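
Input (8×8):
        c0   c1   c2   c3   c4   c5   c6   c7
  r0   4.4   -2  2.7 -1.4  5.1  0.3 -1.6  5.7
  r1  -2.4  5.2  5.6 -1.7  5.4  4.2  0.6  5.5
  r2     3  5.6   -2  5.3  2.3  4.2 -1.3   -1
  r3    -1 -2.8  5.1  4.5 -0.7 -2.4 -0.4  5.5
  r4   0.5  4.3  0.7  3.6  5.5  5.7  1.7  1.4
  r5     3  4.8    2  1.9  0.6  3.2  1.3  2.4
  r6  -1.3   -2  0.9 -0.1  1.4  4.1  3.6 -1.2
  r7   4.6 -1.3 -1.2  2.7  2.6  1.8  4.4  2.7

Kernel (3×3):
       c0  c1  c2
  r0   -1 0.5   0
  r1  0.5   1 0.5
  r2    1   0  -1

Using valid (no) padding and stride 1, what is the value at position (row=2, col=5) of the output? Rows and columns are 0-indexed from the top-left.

The receptive field on the input at this output position is [4.2 -1.3 -1 / -2.4 -0.4 5.5 / 5.7 1.7 1.4]. Elementwise product with the kernel and sum: 4.2·-1 + -1.3·0.5 + -2.4·0.5 + -0.4·1 + 5.5·0.5 + 5.7·1 + 1.4·-1.

0.6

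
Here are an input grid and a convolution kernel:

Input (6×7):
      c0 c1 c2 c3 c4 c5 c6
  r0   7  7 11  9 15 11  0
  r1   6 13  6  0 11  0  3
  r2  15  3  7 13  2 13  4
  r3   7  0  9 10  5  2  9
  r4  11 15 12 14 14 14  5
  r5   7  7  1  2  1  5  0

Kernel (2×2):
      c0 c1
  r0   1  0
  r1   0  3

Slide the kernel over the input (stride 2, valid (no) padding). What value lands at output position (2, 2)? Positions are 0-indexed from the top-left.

The receptive field on the input at this output position is [14 14 / 1 5]. Elementwise product with the kernel and sum: 14·1 + 5·3.

29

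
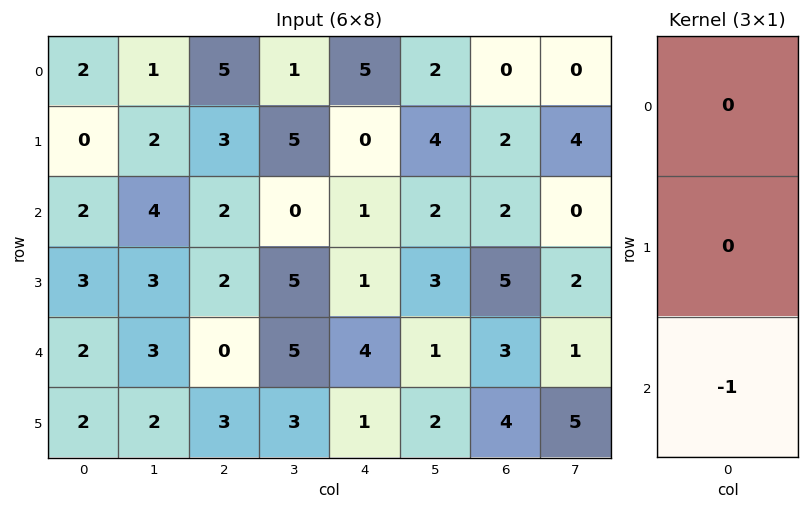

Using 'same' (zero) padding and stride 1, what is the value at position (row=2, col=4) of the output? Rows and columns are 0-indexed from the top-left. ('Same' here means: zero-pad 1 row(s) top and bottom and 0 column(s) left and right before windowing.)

The receptive field on the zero-padded input at this output position is [0 / 1 / 1]. Elementwise product with the kernel and sum: 1·-1.

-1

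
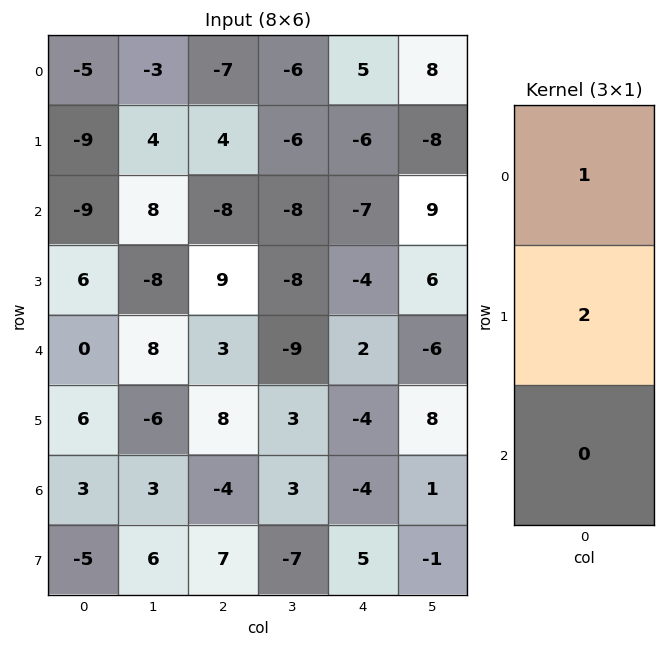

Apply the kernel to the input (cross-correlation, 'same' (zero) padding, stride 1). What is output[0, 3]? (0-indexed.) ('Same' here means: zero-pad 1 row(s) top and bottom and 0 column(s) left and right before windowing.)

-12

The receptive field on the zero-padded input at this output position is [0 / -6 / -6]. Elementwise product with the kernel and sum: 0·1 + -6·2.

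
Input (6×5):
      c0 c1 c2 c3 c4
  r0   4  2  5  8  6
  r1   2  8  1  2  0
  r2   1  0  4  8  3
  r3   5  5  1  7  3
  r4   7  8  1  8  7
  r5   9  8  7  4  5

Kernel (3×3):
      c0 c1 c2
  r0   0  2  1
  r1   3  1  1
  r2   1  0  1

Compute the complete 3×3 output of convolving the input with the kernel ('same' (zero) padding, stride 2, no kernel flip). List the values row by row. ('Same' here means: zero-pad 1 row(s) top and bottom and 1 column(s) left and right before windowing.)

Output[0,0]: The receptive field on the zero-padded input at this output position is [0 0 0 / 0 4 2 / 0 2 8]. Elementwise product with the kernel and sum: 0·2 + 0·1 + 0·3 + 4·1 + 2·1 + 0·1 + 8·1.

14 29 32
18 28 34
38 54 41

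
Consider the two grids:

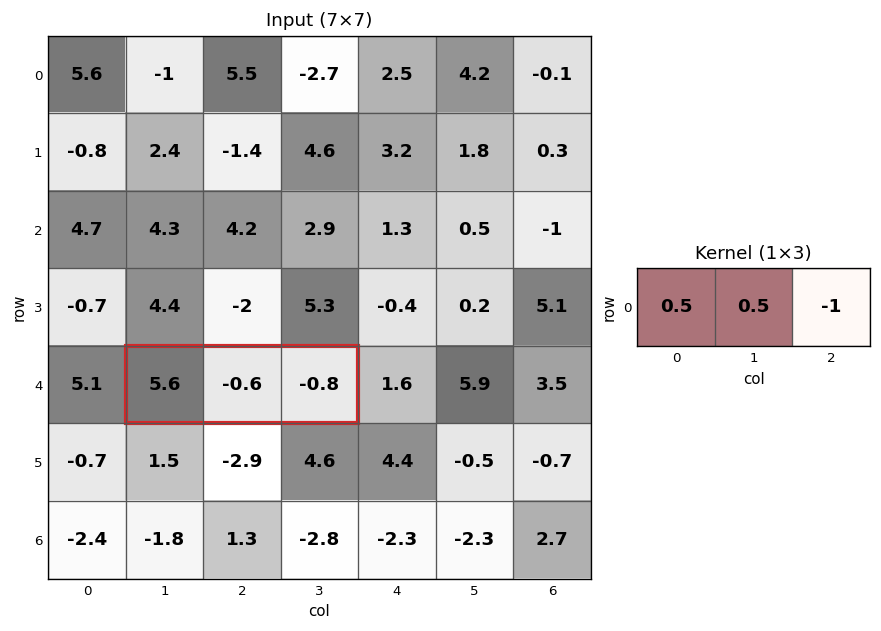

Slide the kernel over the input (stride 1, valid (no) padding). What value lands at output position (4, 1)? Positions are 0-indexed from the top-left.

The receptive field on the input at this output position is [5.6 -0.6 -0.8]. Elementwise product with the kernel and sum: 5.6·0.5 + -0.6·0.5 + -0.8·-1.

3.3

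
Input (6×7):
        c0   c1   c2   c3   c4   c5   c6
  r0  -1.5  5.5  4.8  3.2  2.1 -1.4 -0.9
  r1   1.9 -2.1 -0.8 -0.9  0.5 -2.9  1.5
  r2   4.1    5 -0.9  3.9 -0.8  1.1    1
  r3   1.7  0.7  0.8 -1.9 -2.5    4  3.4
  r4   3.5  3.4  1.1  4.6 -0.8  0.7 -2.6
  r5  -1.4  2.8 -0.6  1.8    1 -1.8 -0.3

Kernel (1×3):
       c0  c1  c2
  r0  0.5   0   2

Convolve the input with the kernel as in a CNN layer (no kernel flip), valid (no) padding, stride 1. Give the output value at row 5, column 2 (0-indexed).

The receptive field on the input at this output position is [-0.6 1.8 1]. Elementwise product with the kernel and sum: -0.6·0.5 + 1·2.

1.7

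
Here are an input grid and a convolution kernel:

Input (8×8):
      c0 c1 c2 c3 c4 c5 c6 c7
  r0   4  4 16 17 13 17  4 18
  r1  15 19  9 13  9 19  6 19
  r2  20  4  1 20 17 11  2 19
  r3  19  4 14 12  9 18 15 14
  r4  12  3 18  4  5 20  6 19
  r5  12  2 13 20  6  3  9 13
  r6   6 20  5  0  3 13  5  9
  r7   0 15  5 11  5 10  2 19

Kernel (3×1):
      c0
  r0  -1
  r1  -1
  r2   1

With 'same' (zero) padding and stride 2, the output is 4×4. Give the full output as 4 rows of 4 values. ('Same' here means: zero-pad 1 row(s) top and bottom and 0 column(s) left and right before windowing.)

11 -7 -4 2
-16 4 -17 7
-19 -19 -8 -12
-18 -13 -4 -12

Output[0,0]: The receptive field on the zero-padded input at this output position is [0 / 4 / 15]. Elementwise product with the kernel and sum: 0·-1 + 4·-1 + 15·1.
Output[0,1]: The receptive field on the zero-padded input at this output position is [0 / 16 / 9]. Elementwise product with the kernel and sum: 0·-1 + 16·-1 + 9·1.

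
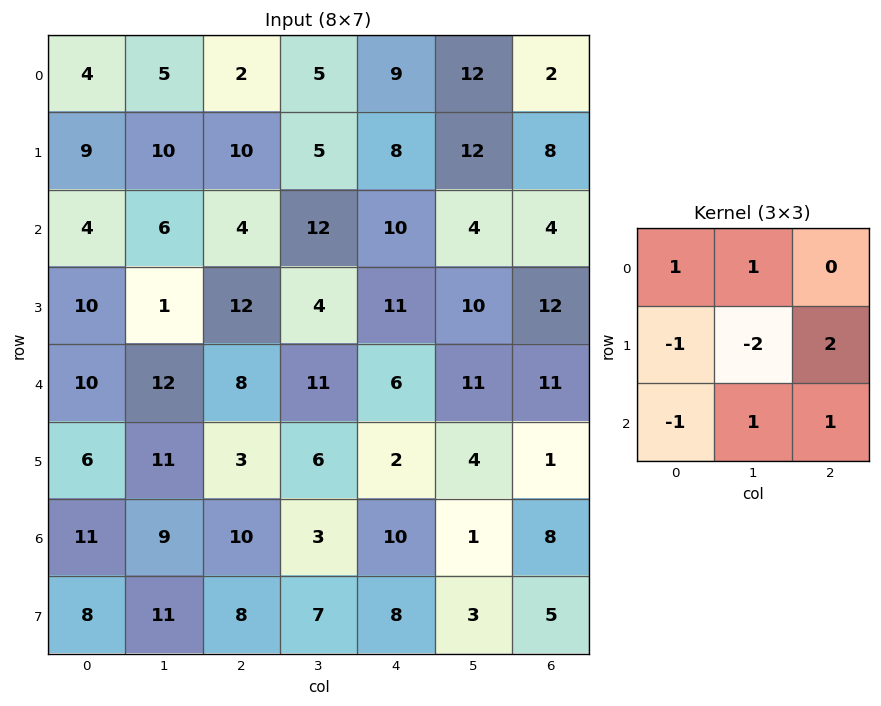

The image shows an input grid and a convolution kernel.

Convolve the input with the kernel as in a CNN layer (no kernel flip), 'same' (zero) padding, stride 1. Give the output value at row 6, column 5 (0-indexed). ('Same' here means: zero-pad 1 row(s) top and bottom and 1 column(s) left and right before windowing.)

The receptive field on the zero-padded input at this output position is [2 4 1 / 10 1 8 / 8 3 5]. Elementwise product with the kernel and sum: 2·1 + 4·1 + 10·-1 + 1·-2 + 8·2 + 8·-1 + 3·1 + 5·1.

10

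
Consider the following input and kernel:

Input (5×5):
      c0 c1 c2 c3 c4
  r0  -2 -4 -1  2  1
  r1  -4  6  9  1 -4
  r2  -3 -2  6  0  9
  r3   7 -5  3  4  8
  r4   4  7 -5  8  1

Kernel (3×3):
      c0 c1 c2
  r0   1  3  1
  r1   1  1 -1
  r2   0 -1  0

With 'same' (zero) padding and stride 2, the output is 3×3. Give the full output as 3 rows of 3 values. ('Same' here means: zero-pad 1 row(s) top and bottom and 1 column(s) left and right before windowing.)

6 -16 7
-14 35 -10
13 2 37

Output[0,0]: The receptive field on the zero-padded input at this output position is [0 0 0 / 0 -2 -4 / 0 -4 6]. Elementwise product with the kernel and sum: 0·1 + 0·3 + 0·1 + 0·1 + -2·1 + -4·-1 + -4·-1.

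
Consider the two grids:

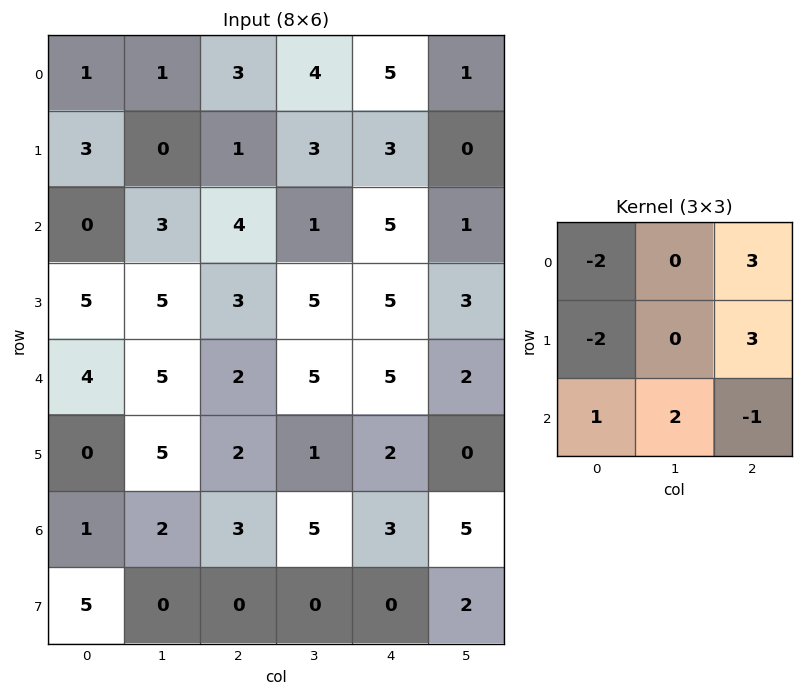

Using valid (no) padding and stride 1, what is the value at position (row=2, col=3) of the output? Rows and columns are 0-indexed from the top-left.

13

The receptive field on the input at this output position is [1 5 1 / 5 5 3 / 5 5 2]. Elementwise product with the kernel and sum: 1·-2 + 1·3 + 5·-2 + 3·3 + 5·1 + 5·2 + 2·-1.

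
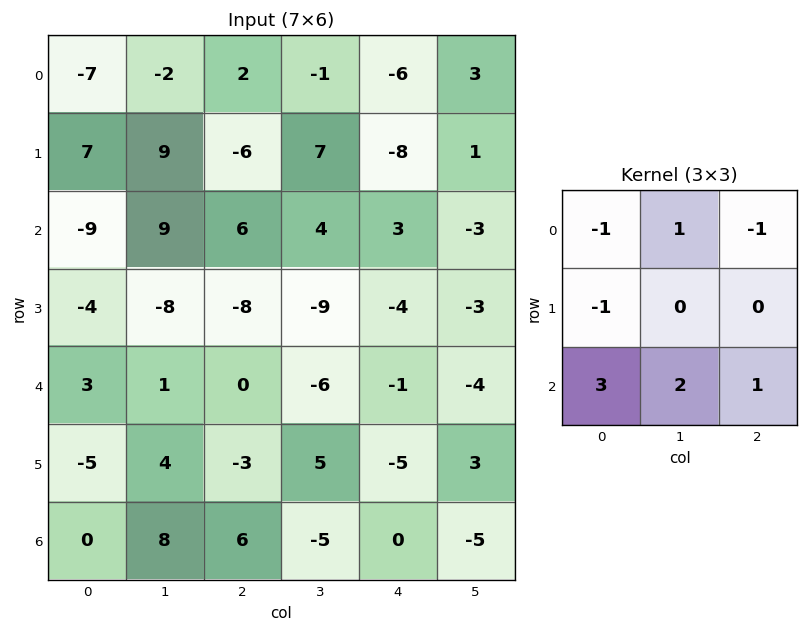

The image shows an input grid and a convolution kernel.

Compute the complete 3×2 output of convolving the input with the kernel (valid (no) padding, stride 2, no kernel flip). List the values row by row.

-7 38
27 -10
25 6

Output[0,0]: The receptive field on the input at this output position is [-7 -2 2 / 7 9 -6 / -9 9 6]. Elementwise product with the kernel and sum: -7·-1 + -2·1 + 2·-1 + 7·-1 + -9·3 + 9·2 + 6·1.
Output[0,1]: The receptive field on the input at this output position is [2 -1 -6 / -6 7 -8 / 6 4 3]. Elementwise product with the kernel and sum: 2·-1 + -1·1 + -6·-1 + -6·-1 + 6·3 + 4·2 + 3·1.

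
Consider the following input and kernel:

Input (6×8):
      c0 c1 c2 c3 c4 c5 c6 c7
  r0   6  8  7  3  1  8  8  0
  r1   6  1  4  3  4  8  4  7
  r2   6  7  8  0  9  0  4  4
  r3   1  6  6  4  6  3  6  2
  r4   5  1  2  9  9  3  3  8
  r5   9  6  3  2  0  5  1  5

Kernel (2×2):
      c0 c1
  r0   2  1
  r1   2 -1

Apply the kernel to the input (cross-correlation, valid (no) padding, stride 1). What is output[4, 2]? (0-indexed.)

The receptive field on the input at this output position is [2 9 / 3 2]. Elementwise product with the kernel and sum: 2·2 + 9·1 + 3·2 + 2·-1.

17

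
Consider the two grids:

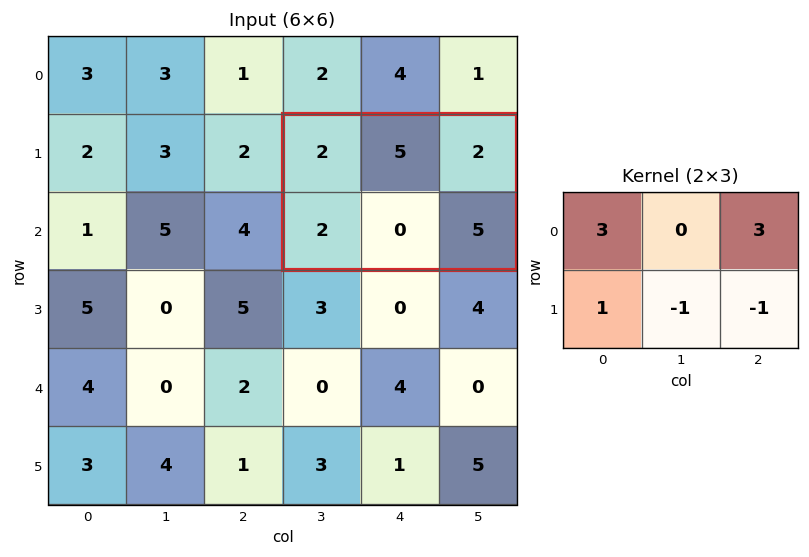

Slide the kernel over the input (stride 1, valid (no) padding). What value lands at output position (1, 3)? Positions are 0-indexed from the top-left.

9

The receptive field on the input at this output position is [2 5 2 / 2 0 5]. Elementwise product with the kernel and sum: 2·3 + 2·3 + 2·1 + 0·-1 + 5·-1.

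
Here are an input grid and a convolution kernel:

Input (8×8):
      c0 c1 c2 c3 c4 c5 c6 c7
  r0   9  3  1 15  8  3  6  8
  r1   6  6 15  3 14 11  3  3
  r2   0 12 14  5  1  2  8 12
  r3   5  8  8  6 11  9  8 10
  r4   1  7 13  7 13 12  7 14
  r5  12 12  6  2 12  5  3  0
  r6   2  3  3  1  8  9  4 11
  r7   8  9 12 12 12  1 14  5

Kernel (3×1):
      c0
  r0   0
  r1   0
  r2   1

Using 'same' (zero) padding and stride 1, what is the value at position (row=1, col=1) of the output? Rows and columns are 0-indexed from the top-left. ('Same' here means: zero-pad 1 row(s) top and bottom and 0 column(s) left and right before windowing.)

12

The receptive field on the zero-padded input at this output position is [3 / 6 / 12]. Elementwise product with the kernel and sum: 12·1.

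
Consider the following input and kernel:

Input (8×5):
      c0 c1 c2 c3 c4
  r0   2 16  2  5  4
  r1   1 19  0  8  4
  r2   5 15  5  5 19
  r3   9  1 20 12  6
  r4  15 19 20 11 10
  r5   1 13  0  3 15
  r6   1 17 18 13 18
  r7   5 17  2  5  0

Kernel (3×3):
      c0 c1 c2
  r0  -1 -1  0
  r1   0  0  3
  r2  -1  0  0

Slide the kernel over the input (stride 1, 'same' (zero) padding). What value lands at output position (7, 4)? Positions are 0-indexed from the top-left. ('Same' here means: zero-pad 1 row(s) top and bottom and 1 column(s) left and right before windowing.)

The receptive field on the zero-padded input at this output position is [13 18 0 / 5 0 0 / 0 0 0]. Elementwise product with the kernel and sum: 13·-1 + 18·-1 + 0·3 + 0·-1.

-31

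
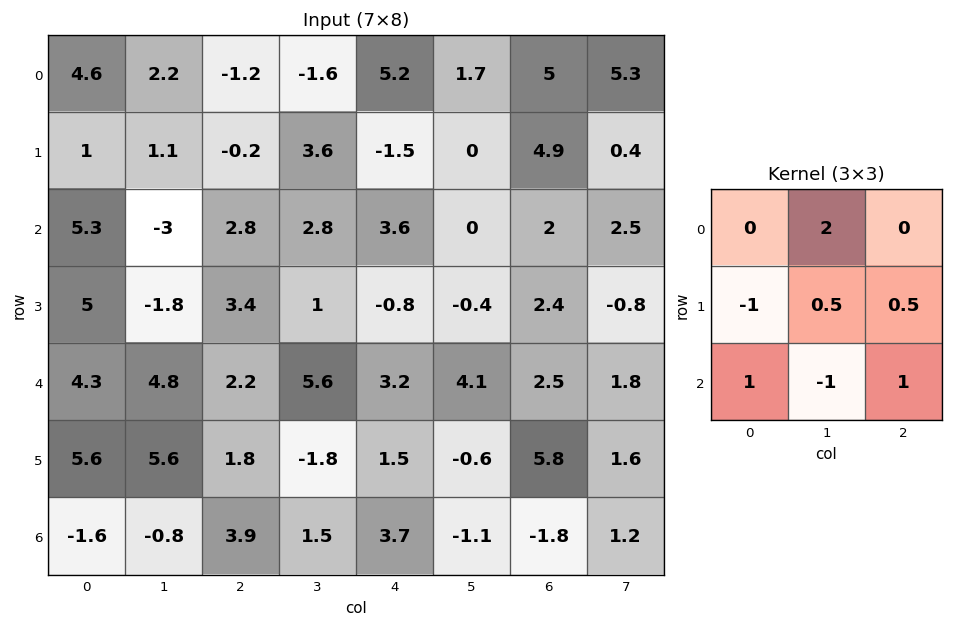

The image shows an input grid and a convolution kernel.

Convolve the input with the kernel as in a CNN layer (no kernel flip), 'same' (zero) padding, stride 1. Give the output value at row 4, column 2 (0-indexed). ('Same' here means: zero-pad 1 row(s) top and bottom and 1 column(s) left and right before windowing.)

The receptive field on the zero-padded input at this output position is [-1.8 3.4 1 / 4.8 2.2 5.6 / 5.6 1.8 -1.8]. Elementwise product with the kernel and sum: 3.4·2 + 4.8·-1 + 2.2·0.5 + 5.6·0.5 + 5.6·1 + 1.8·-1 + -1.8·1.

7.9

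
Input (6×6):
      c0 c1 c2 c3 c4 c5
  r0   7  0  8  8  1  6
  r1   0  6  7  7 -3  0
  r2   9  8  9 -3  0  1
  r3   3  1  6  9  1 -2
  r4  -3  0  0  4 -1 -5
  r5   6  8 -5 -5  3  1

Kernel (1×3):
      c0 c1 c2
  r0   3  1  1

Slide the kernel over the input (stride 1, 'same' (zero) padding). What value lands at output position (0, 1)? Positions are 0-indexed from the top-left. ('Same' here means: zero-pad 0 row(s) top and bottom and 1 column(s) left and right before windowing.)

The receptive field on the zero-padded input at this output position is [7 0 8]. Elementwise product with the kernel and sum: 7·3 + 0·1 + 8·1.

29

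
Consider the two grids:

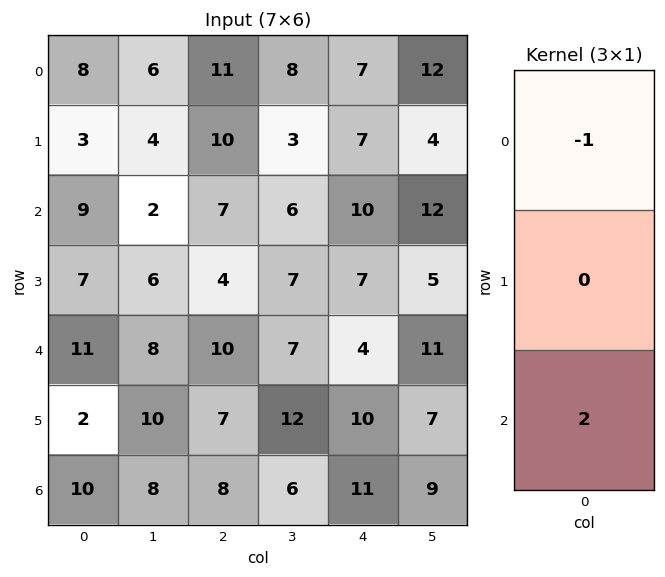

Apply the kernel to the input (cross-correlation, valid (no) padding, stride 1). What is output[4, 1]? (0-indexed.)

The receptive field on the input at this output position is [8 / 10 / 8]. Elementwise product with the kernel and sum: 8·-1 + 8·2.

8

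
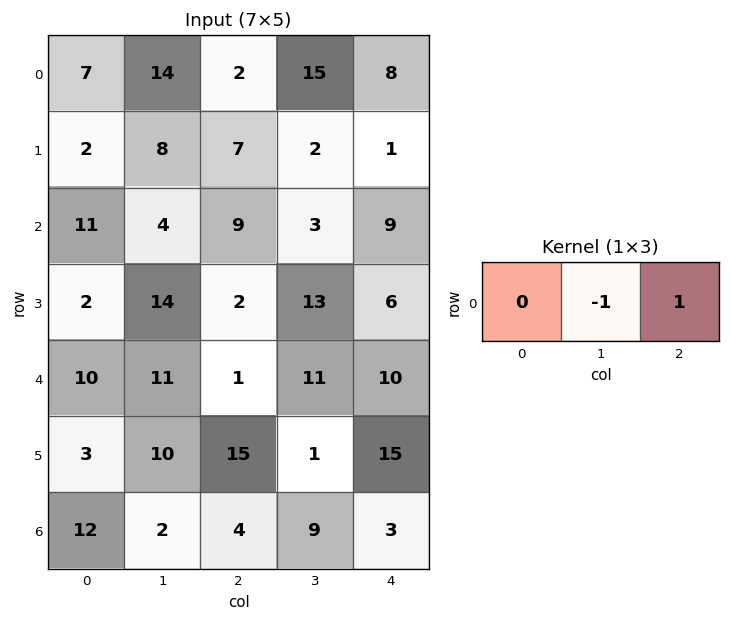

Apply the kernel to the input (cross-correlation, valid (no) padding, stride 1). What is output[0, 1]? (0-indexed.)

13

The receptive field on the input at this output position is [14 2 15]. Elementwise product with the kernel and sum: 2·-1 + 15·1.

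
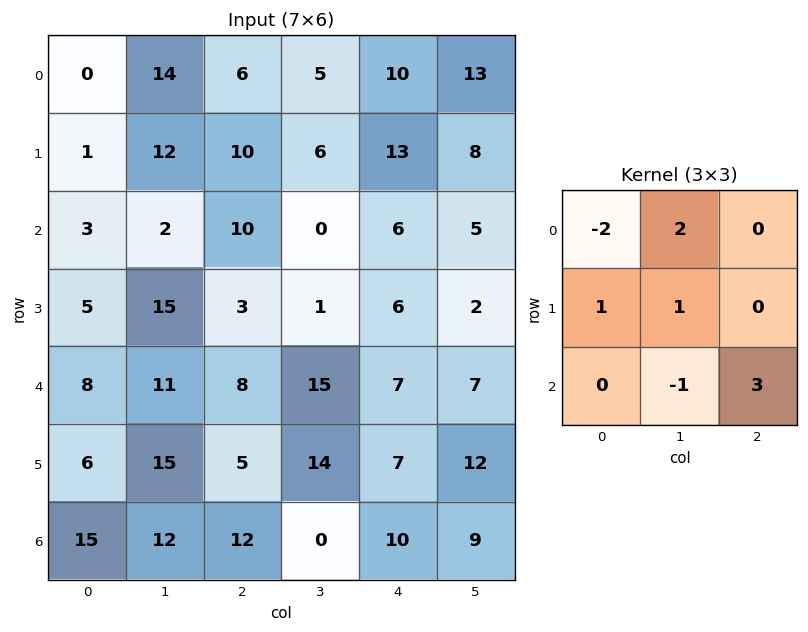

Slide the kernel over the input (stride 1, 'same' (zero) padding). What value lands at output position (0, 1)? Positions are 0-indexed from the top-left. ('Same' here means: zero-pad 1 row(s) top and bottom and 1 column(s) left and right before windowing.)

The receptive field on the zero-padded input at this output position is [0 0 0 / 0 14 6 / 1 12 10]. Elementwise product with the kernel and sum: 0·-2 + 0·2 + 0·1 + 14·1 + 12·-1 + 10·3.

32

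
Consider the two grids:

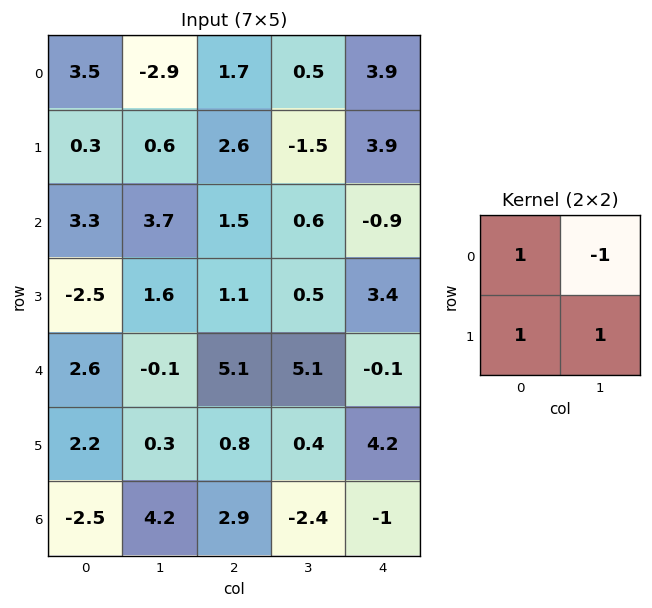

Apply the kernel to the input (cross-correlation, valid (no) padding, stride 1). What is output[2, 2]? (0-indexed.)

2.5

The receptive field on the input at this output position is [1.5 0.6 / 1.1 0.5]. Elementwise product with the kernel and sum: 1.5·1 + 0.6·-1 + 1.1·1 + 0.5·1.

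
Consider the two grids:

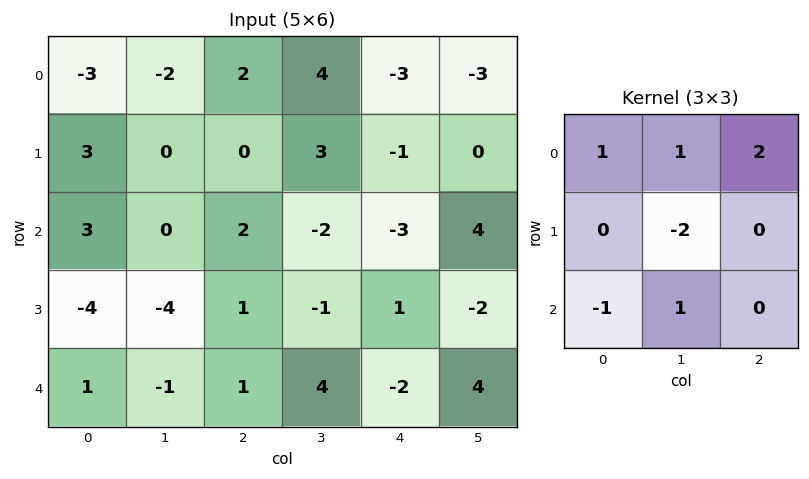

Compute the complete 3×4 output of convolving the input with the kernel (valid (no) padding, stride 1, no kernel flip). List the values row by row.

-4 10 -10 -4
3 7 3 10
13 -2 -1 -5

Output[0,0]: The receptive field on the input at this output position is [-3 -2 2 / 3 0 0 / 3 0 2]. Elementwise product with the kernel and sum: -3·1 + -2·1 + 2·2 + 0·-2 + 3·-1 + 0·1.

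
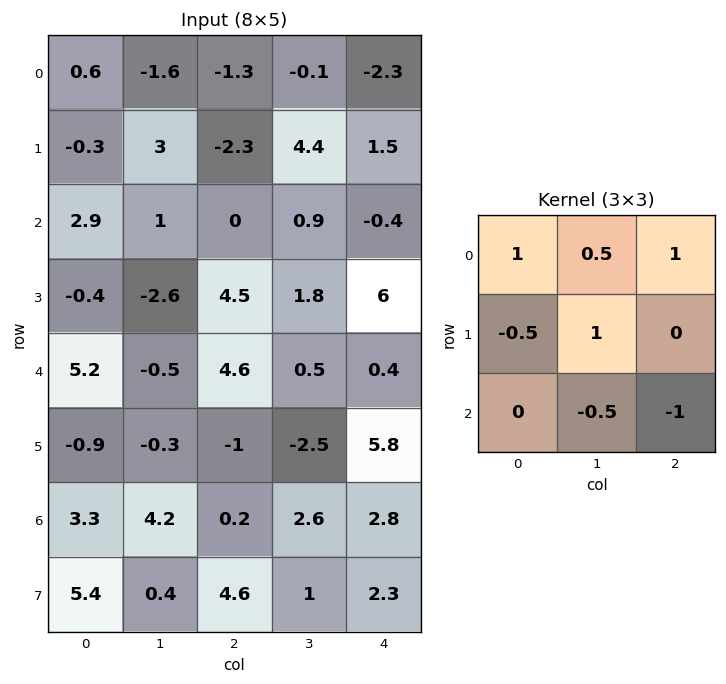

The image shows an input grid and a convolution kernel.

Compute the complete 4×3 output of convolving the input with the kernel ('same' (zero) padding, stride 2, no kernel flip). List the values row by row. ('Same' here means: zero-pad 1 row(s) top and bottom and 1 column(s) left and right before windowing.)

-2.25 -3.75 -3
8.55 1.7 1.3
3.15 9.3 2.05
-0.55 -8.5 0.75

Output[0,0]: The receptive field on the zero-padded input at this output position is [0 0 0 / 0 0.6 -1.6 / 0 -0.3 3]. Elementwise product with the kernel and sum: 0·1 + 0·0.5 + 0·1 + 0·-0.5 + 0.6·1 + -0.3·-0.5 + 3·-1.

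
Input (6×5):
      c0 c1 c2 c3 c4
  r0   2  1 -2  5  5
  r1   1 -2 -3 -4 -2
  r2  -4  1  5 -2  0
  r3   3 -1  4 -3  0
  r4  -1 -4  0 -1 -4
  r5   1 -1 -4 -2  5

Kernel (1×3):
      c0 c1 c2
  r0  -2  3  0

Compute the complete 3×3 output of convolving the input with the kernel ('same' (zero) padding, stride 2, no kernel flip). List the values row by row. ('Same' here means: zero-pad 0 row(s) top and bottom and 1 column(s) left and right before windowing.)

Output[0,0]: The receptive field on the zero-padded input at this output position is [0 2 1]. Elementwise product with the kernel and sum: 0·-2 + 2·3.
Output[0,1]: The receptive field on the zero-padded input at this output position is [1 -2 5]. Elementwise product with the kernel and sum: 1·-2 + -2·3.

6 -8 5
-12 13 4
-3 8 -10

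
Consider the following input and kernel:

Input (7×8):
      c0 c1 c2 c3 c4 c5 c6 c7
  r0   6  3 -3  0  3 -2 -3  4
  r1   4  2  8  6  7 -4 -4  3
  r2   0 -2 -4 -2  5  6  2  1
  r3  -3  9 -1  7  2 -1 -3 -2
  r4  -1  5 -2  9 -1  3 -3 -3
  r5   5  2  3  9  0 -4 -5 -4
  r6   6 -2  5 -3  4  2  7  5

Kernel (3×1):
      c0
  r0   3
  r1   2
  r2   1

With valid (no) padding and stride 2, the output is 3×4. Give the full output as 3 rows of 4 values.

Output[0,0]: The receptive field on the input at this output position is [6 / 4 / 0]. Elementwise product with the kernel and sum: 6·3 + 4·2 + 0·1.

26 3 28 -15
-7 -16 18 -3
13 5 1 -12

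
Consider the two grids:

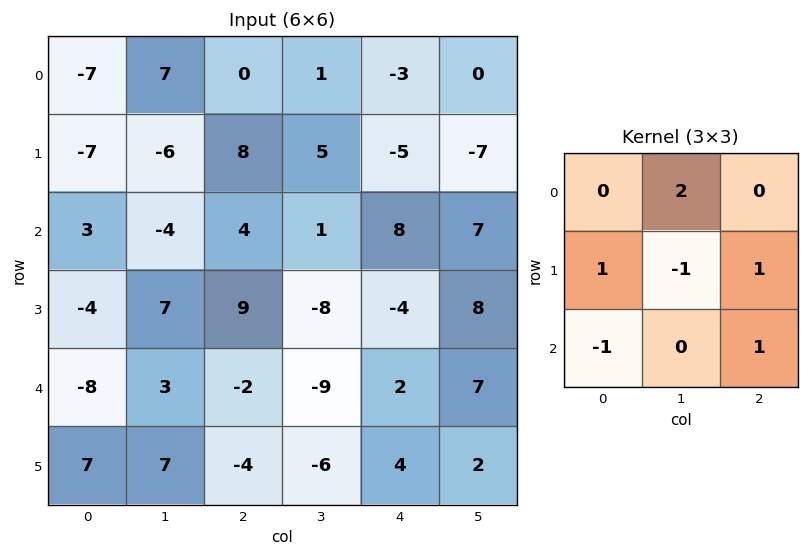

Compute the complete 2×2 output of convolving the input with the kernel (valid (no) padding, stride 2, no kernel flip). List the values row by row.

22 4
-4 19

Output[0,0]: The receptive field on the input at this output position is [-7 7 0 / -7 -6 8 / 3 -4 4]. Elementwise product with the kernel and sum: 7·2 + -7·1 + -6·-1 + 8·1 + 3·-1 + 4·1.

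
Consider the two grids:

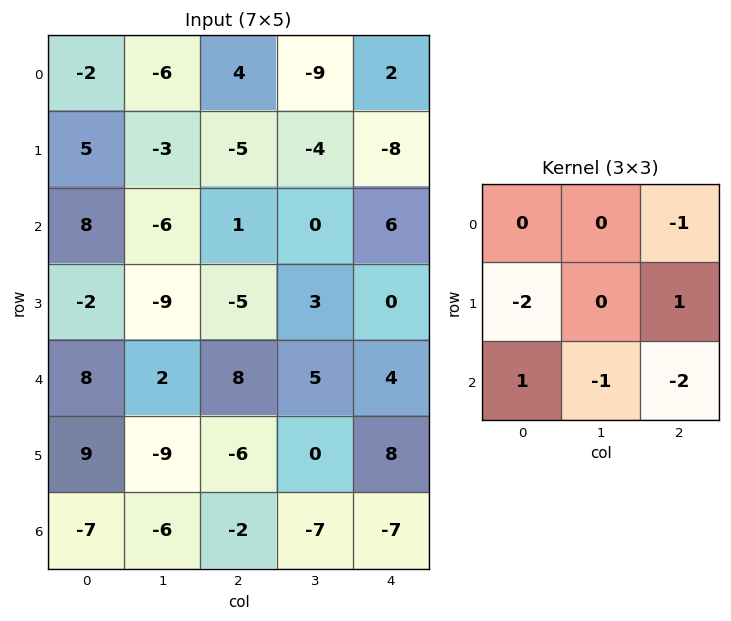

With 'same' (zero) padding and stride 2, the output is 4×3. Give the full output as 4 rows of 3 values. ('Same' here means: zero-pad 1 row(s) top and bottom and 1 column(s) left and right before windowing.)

-5 13 22
17 6 3
20 -5 -18
3 5 14

Output[0,0]: The receptive field on the zero-padded input at this output position is [0 0 0 / 0 -2 -6 / 0 5 -3]. Elementwise product with the kernel and sum: 0·-1 + 0·-2 + -6·1 + 0·1 + 5·-1 + -3·-2.
Output[0,1]: The receptive field on the zero-padded input at this output position is [0 0 0 / -6 4 -9 / -3 -5 -4]. Elementwise product with the kernel and sum: 0·-1 + -6·-2 + -9·1 + -3·1 + -5·-1 + -4·-2.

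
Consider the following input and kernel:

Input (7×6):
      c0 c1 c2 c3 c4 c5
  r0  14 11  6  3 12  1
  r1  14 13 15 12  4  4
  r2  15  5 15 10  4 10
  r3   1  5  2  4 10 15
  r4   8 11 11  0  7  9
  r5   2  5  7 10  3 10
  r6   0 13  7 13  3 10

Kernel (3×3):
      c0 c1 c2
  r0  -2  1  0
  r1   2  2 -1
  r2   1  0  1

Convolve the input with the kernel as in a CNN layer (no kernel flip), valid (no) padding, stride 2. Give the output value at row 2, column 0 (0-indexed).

9

The receptive field on the input at this output position is [8 11 11 / 2 5 7 / 0 13 7]. Elementwise product with the kernel and sum: 8·-2 + 11·1 + 2·2 + 5·2 + 7·-1 + 0·1 + 7·1.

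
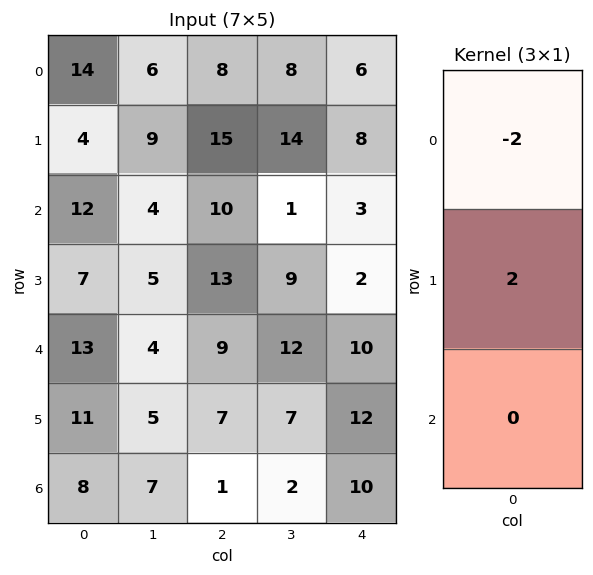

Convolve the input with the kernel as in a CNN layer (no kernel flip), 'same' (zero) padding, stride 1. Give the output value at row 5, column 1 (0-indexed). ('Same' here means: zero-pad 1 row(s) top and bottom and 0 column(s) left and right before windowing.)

The receptive field on the zero-padded input at this output position is [4 / 5 / 7]. Elementwise product with the kernel and sum: 4·-2 + 5·2.

2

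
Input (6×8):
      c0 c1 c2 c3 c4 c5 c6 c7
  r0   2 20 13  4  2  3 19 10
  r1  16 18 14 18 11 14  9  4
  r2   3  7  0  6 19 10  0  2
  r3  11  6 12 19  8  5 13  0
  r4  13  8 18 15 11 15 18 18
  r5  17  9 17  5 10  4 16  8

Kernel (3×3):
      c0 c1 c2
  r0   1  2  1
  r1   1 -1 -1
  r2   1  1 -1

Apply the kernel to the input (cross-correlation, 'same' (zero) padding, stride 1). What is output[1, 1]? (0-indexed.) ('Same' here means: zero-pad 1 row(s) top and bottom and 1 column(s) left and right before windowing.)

The receptive field on the zero-padded input at this output position is [2 20 13 / 16 18 14 / 3 7 0]. Elementwise product with the kernel and sum: 2·1 + 20·2 + 13·1 + 16·1 + 18·-1 + 14·-1 + 3·1 + 7·1 + 0·-1.

49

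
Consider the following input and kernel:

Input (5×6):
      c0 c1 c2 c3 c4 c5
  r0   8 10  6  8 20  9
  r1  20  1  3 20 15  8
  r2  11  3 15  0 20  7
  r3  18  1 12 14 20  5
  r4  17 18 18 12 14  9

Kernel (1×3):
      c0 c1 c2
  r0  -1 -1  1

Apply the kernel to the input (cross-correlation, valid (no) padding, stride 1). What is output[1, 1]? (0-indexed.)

The receptive field on the input at this output position is [1 3 20]. Elementwise product with the kernel and sum: 1·-1 + 3·-1 + 20·1.

16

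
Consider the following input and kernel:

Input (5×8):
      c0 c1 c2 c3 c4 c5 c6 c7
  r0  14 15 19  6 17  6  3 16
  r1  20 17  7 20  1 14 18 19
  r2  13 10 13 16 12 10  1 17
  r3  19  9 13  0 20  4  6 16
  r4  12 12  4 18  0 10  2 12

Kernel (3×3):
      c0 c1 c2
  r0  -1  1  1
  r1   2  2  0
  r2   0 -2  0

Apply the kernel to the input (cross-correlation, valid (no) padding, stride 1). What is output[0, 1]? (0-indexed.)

32

The receptive field on the input at this output position is [15 19 6 / 17 7 20 / 10 13 16]. Elementwise product with the kernel and sum: 15·-1 + 19·1 + 6·1 + 17·2 + 7·2 + 13·-2.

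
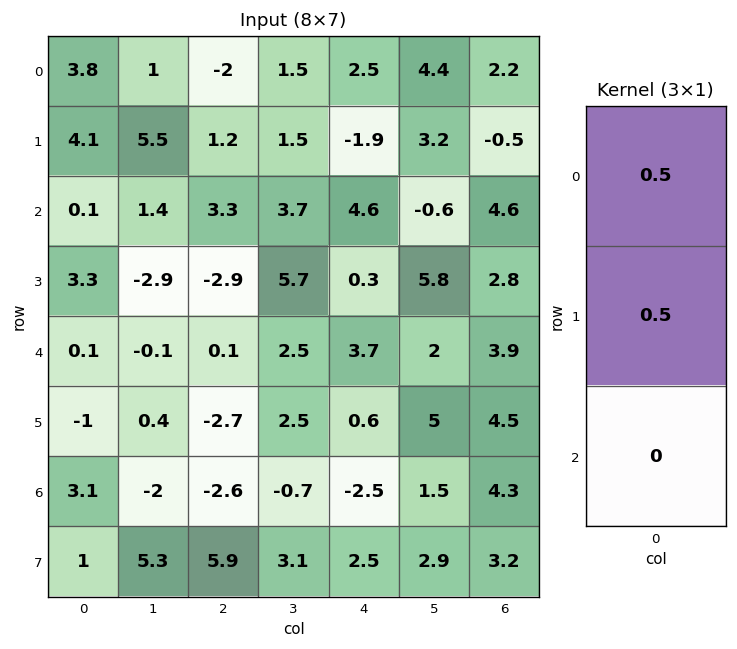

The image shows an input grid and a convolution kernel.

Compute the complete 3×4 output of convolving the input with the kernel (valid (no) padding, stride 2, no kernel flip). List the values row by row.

Output[0,0]: The receptive field on the input at this output position is [3.8 / 4.1 / 0.1]. Elementwise product with the kernel and sum: 3.8·0.5 + 4.1·0.5.
Output[0,1]: The receptive field on the input at this output position is [-2 / 1.2 / 3.3]. Elementwise product with the kernel and sum: -2·0.5 + 1.2·0.5.

3.95 -0.4 0.3 0.85
1.7 0.2 2.45 3.7
-0.45 -1.3 2.15 4.2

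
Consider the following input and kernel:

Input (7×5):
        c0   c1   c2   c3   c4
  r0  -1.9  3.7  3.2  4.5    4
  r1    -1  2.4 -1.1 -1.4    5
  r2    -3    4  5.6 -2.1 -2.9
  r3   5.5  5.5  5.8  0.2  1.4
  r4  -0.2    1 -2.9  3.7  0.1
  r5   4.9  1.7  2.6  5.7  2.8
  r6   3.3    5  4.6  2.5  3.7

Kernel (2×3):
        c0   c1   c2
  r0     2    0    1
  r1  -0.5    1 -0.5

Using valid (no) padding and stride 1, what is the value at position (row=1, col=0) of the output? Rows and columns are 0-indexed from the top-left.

The receptive field on the input at this output position is [-1 2.4 -1.1 / -3 4 5.6]. Elementwise product with the kernel and sum: -1·2 + -1.1·1 + -3·-0.5 + 4·1 + 5.6·-0.5.

-0.4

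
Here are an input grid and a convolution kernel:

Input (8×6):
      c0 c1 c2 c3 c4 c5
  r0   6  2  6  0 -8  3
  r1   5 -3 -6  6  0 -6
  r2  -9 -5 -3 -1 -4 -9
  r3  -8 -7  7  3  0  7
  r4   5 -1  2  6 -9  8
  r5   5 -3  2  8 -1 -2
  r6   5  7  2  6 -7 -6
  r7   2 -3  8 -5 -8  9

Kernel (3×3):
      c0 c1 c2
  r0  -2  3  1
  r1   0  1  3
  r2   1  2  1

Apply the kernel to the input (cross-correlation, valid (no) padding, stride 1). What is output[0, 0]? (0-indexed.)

-43

The receptive field on the input at this output position is [6 2 6 / 5 -3 -6 / -9 -5 -3]. Elementwise product with the kernel and sum: 6·-2 + 2·3 + 6·1 + -3·1 + -6·3 + -9·1 + -5·2 + -3·1.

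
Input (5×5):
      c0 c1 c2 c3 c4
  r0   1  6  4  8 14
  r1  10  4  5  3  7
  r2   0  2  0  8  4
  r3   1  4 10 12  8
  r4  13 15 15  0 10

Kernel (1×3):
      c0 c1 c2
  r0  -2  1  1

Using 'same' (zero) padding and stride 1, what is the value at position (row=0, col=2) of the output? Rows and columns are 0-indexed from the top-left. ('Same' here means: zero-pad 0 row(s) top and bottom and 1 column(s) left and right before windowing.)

0

The receptive field on the zero-padded input at this output position is [6 4 8]. Elementwise product with the kernel and sum: 6·-2 + 4·1 + 8·1.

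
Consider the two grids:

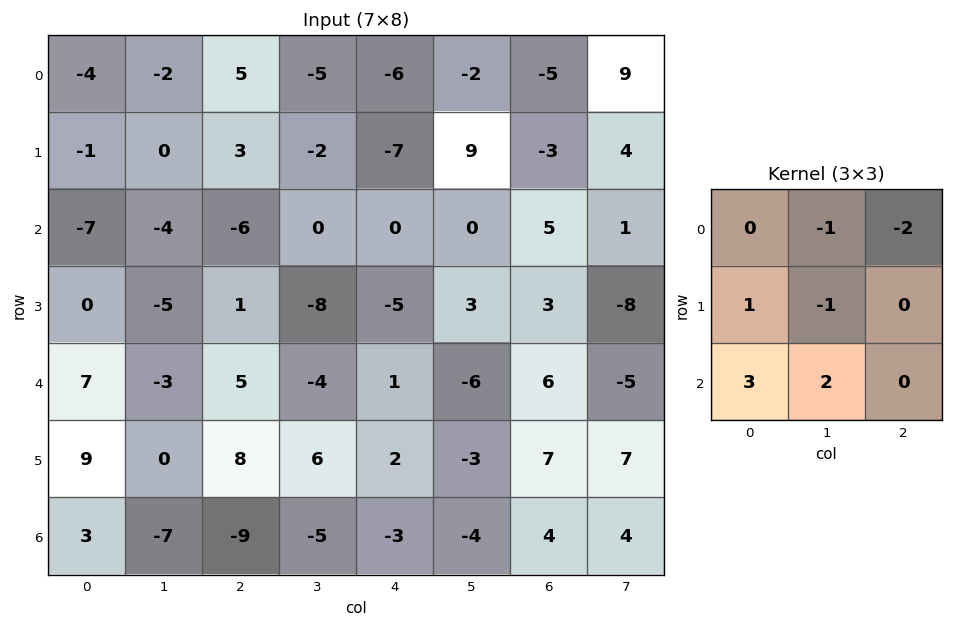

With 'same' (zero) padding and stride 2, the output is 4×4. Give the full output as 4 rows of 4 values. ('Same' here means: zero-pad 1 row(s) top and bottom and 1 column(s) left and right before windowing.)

Output[0,0]: The receptive field on the zero-padded input at this output position is [0 0 0 / 0 -4 -2 / 0 -1 0]. Elementwise product with the kernel and sum: 0·-1 + 0·-2 + 0·1 + -4·-1 + 0·3 + -1·2.
Output[0,1]: The receptive field on the zero-padded input at this output position is [0 0 0 / -2 5 -5 / 0 3 -2]. Elementwise product with the kernel and sum: 0·-1 + 0·-2 + -2·1 + 5·-1 + 0·3 + 3·2.

2 -1 -19 24
8 -10 -45 5
21 23 16 6
-12 -18 2 -29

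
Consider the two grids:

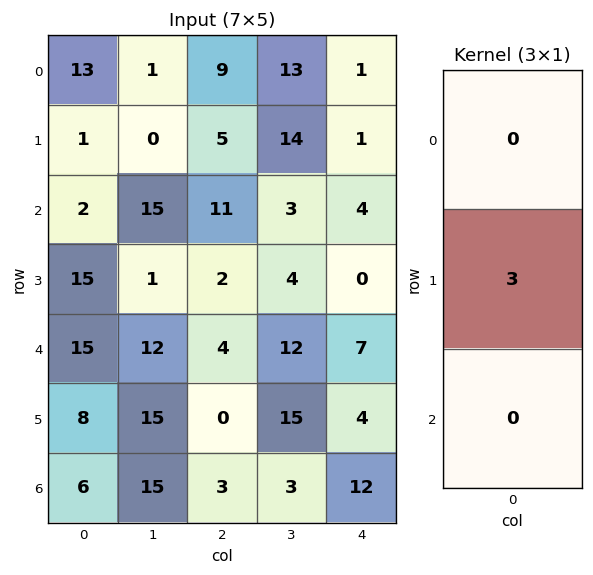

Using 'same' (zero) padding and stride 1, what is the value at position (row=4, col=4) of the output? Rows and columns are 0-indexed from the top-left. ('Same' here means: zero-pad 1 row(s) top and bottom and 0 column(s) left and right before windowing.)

21

The receptive field on the zero-padded input at this output position is [0 / 7 / 4]. Elementwise product with the kernel and sum: 7·3.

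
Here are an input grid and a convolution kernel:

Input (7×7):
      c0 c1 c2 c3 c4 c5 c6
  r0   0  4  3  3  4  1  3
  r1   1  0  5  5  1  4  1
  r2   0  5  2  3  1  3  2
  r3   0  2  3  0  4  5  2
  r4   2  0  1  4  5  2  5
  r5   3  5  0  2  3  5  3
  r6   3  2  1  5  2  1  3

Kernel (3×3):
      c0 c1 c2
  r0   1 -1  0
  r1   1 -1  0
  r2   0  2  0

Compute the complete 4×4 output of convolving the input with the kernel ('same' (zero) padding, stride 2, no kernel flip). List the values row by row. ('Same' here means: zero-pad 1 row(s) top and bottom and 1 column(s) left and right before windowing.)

Output[0,0]: The receptive field on the zero-padded input at this output position is [0 0 0 / 0 0 4 / 0 1 0]. Elementwise product with the kernel and sum: 0·1 + 0·-1 + 0·1 + 0·-1 + 1·2.

2 11 1 0
-1 4 14 8
4 -2 1 6
-6 6 2 0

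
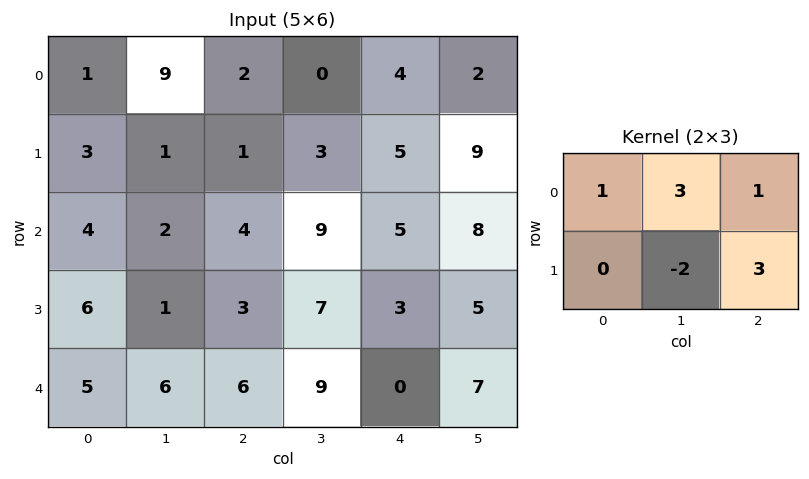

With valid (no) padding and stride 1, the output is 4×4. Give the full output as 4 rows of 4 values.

31 22 15 31
15 26 12 41
21 38 31 41
18 32 9 42

Output[0,0]: The receptive field on the input at this output position is [1 9 2 / 3 1 1]. Elementwise product with the kernel and sum: 1·1 + 9·3 + 2·1 + 1·-2 + 1·3.
Output[0,1]: The receptive field on the input at this output position is [9 2 0 / 1 1 3]. Elementwise product with the kernel and sum: 9·1 + 2·3 + 0·1 + 1·-2 + 3·3.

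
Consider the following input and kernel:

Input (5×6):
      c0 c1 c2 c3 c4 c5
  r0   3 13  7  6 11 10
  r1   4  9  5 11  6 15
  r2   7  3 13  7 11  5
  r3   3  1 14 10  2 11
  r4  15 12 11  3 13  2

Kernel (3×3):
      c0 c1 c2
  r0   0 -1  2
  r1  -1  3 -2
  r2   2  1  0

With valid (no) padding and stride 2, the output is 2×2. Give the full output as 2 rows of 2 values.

31 65
37 52

Output[0,0]: The receptive field on the input at this output position is [3 13 7 / 4 9 5 / 7 3 13]. Elementwise product with the kernel and sum: 13·-1 + 7·2 + 4·-1 + 9·3 + 5·-2 + 7·2 + 3·1.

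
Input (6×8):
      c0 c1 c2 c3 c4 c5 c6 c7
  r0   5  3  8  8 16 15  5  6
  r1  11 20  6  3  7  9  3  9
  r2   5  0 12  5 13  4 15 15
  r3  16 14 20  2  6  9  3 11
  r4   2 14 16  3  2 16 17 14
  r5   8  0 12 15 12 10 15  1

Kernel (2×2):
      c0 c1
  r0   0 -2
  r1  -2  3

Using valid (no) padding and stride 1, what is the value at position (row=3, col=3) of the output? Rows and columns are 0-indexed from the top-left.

The receptive field on the input at this output position is [2 6 / 3 2]. Elementwise product with the kernel and sum: 6·-2 + 3·-2 + 2·3.

-12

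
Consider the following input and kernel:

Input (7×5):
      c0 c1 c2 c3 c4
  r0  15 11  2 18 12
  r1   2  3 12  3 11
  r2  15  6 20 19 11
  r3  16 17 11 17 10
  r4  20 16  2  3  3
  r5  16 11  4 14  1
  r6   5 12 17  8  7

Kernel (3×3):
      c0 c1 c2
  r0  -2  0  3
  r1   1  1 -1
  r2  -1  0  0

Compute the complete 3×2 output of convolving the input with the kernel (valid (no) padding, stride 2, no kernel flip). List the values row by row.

-46 16
32 9
-16 5

Output[0,0]: The receptive field on the input at this output position is [15 11 2 / 2 3 12 / 15 6 20]. Elementwise product with the kernel and sum: 15·-2 + 2·3 + 2·1 + 3·1 + 12·-1 + 15·-1.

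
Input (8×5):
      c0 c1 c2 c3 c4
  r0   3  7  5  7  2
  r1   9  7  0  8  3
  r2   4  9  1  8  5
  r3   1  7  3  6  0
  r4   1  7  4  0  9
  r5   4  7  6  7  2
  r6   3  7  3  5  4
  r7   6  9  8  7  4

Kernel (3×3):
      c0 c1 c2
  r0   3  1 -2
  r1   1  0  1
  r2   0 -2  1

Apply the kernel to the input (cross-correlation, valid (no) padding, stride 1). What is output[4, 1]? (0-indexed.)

38

The receptive field on the input at this output position is [7 4 0 / 7 6 7 / 7 3 5]. Elementwise product with the kernel and sum: 7·3 + 4·1 + 0·-2 + 7·1 + 7·1 + 3·-2 + 5·1.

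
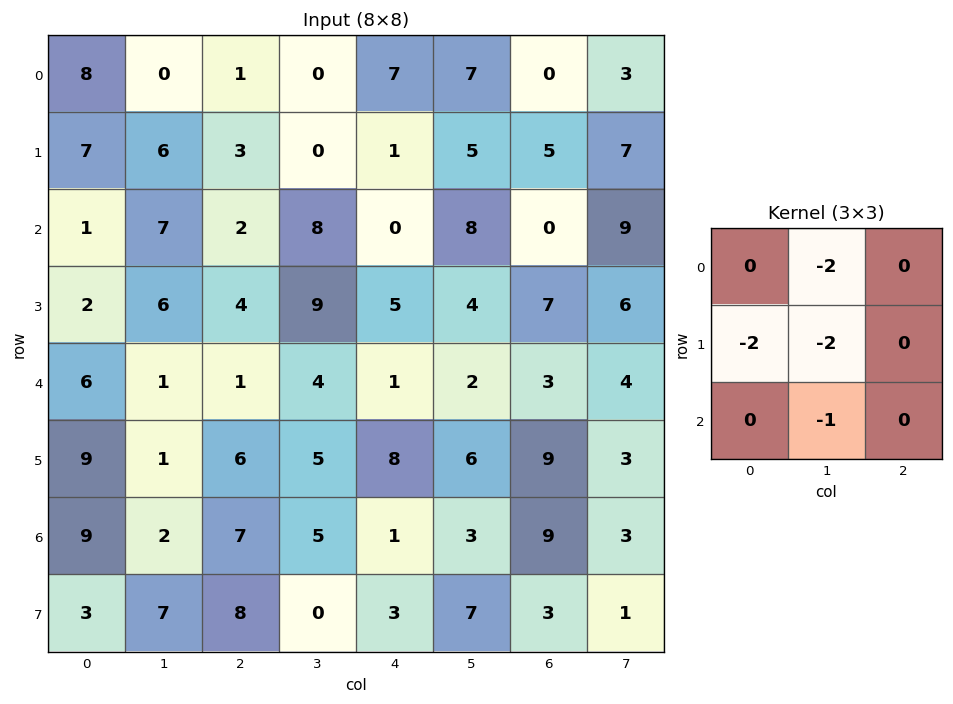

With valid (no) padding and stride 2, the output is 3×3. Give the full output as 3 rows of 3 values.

-33 -14 -34
-31 -46 -36
-24 -35 -35

Output[0,0]: The receptive field on the input at this output position is [8 0 1 / 7 6 3 / 1 7 2]. Elementwise product with the kernel and sum: 0·-2 + 7·-2 + 6·-2 + 7·-1.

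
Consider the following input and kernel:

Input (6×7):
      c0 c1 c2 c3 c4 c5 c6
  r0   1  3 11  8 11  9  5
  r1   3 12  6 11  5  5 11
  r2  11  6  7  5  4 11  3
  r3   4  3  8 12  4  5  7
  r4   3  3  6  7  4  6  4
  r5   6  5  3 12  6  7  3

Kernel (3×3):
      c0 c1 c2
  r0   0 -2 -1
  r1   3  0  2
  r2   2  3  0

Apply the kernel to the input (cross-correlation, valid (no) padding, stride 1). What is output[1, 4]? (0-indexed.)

The receptive field on the input at this output position is [5 5 11 / 4 11 3 / 4 5 7]. Elementwise product with the kernel and sum: 5·-2 + 11·-1 + 4·3 + 3·2 + 4·2 + 5·3.

20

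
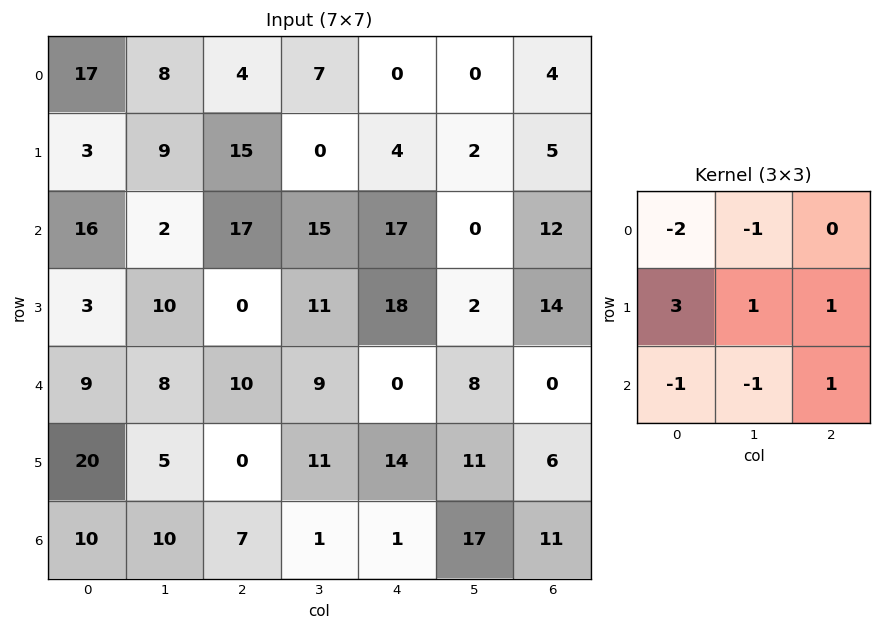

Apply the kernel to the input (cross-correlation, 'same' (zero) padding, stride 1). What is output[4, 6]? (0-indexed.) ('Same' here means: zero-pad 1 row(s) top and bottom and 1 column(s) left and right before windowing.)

The receptive field on the zero-padded input at this output position is [2 14 0 / 8 0 0 / 11 6 0]. Elementwise product with the kernel and sum: 2·-2 + 14·-1 + 8·3 + 0·1 + 0·1 + 11·-1 + 6·-1 + 0·1.

-11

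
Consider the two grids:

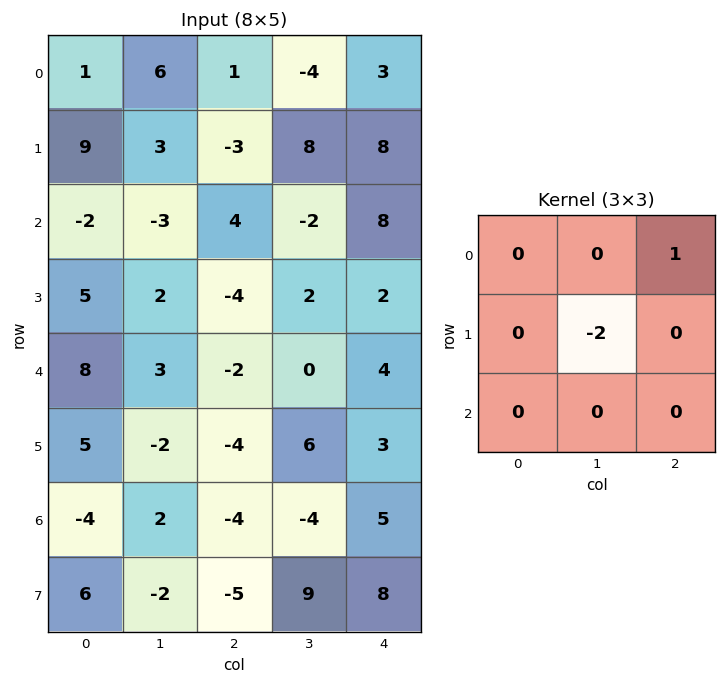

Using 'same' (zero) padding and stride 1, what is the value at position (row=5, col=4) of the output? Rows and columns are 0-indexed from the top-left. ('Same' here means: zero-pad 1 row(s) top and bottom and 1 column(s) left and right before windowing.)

-6

The receptive field on the zero-padded input at this output position is [0 4 0 / 6 3 0 / -4 5 0]. Elementwise product with the kernel and sum: 0·1 + 3·-2.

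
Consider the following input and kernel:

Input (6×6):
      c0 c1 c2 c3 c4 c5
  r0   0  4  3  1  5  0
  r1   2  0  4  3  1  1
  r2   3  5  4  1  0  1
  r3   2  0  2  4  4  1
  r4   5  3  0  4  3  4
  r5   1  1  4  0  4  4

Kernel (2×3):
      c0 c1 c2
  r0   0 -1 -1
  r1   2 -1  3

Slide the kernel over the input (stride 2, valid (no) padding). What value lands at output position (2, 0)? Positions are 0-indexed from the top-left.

The receptive field on the input at this output position is [5 3 0 / 1 1 4]. Elementwise product with the kernel and sum: 3·-1 + 0·-1 + 1·2 + 1·-1 + 4·3.

10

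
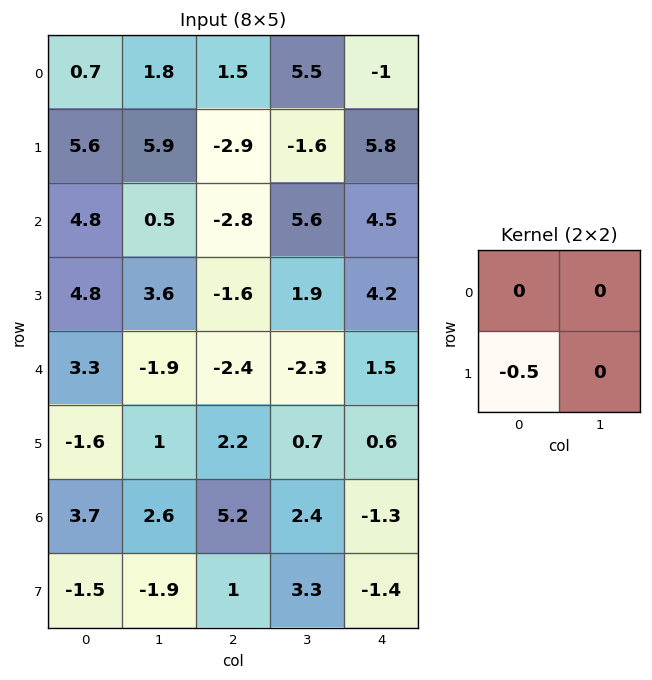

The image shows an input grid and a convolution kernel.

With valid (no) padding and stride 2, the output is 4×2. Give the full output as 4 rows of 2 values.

Output[0,0]: The receptive field on the input at this output position is [0.7 1.8 / 5.6 5.9]. Elementwise product with the kernel and sum: 5.6·-0.5.
Output[0,1]: The receptive field on the input at this output position is [1.5 5.5 / -2.9 -1.6]. Elementwise product with the kernel and sum: -2.9·-0.5.

-2.8 1.45
-2.4 0.8
0.8 -1.1
0.75 -0.5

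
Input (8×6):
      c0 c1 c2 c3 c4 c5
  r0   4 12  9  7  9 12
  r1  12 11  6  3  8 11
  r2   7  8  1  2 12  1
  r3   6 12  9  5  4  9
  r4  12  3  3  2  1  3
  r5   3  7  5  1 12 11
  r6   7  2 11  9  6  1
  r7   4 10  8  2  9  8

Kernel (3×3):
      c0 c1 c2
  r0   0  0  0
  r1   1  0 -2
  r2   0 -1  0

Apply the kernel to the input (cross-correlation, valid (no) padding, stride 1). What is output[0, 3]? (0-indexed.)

-31

The receptive field on the input at this output position is [7 9 12 / 3 8 11 / 2 12 1]. Elementwise product with the kernel and sum: 3·1 + 11·-2 + 12·-1.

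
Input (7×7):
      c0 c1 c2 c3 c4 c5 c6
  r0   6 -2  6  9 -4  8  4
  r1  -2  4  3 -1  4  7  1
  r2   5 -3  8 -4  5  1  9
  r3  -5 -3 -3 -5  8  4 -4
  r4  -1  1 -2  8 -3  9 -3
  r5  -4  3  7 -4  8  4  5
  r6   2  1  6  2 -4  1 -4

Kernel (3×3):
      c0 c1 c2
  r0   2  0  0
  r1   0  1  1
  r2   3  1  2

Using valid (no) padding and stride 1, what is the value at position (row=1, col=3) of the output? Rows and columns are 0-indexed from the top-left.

The receptive field on the input at this output position is [-1 4 7 / -4 5 1 / -5 8 4]. Elementwise product with the kernel and sum: -1·2 + 5·1 + 1·1 + -5·3 + 8·1 + 4·2.

5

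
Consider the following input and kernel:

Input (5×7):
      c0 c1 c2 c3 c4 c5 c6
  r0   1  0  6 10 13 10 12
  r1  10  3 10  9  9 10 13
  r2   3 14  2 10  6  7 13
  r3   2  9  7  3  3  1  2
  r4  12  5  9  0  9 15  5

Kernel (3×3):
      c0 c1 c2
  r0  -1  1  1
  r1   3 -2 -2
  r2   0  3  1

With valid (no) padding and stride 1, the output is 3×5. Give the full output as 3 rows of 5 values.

Output[0,0]: The receptive field on the input at this output position is [1 0 6 / 10 3 10 / 3 14 2]. Elementwise product with the kernel and sum: 1·-1 + 0·1 + 6·1 + 10·3 + 3·-2 + 10·-2 + 14·3 + 2·1.

53 3 47 27 24
14 58 -6 24 -3
11 32 32 46 67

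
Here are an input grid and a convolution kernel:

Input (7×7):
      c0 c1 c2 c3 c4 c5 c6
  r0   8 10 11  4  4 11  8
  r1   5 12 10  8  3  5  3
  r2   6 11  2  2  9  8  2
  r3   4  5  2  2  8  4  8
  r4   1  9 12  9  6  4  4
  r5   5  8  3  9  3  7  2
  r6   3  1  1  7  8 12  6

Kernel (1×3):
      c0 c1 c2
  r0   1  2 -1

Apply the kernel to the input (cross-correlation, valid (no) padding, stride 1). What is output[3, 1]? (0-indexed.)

7

The receptive field on the input at this output position is [5 2 2]. Elementwise product with the kernel and sum: 5·1 + 2·2 + 2·-1.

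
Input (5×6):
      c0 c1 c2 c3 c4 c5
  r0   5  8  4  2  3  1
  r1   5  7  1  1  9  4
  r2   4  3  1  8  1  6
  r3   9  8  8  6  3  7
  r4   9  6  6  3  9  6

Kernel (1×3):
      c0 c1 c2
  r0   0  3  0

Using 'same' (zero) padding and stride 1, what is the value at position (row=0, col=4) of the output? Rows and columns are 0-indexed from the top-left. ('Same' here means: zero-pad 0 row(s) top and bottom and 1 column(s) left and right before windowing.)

The receptive field on the zero-padded input at this output position is [2 3 1]. Elementwise product with the kernel and sum: 3·3.

9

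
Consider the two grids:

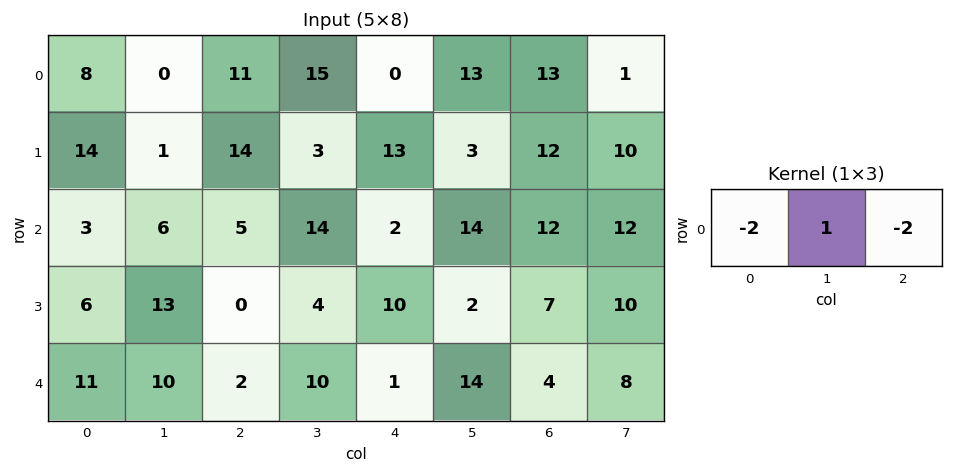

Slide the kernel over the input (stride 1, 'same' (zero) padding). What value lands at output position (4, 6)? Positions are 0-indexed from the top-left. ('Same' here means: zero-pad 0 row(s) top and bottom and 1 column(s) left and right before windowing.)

The receptive field on the zero-padded input at this output position is [14 4 8]. Elementwise product with the kernel and sum: 14·-2 + 4·1 + 8·-2.

-40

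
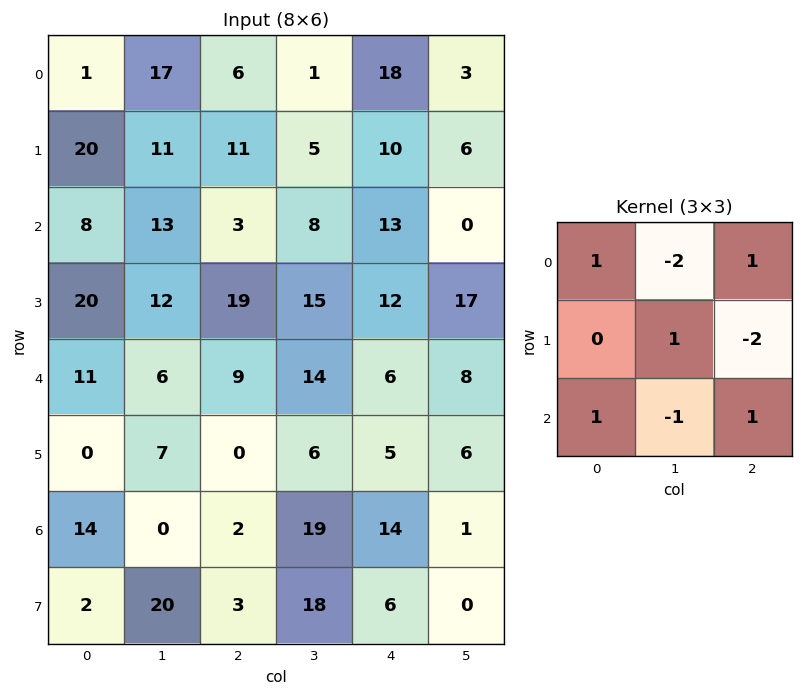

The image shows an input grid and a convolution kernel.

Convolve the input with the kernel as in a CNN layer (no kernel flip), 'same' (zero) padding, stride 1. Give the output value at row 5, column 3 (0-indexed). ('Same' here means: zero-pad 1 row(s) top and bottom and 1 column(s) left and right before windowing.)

-20

The receptive field on the zero-padded input at this output position is [9 14 6 / 0 6 5 / 2 19 14]. Elementwise product with the kernel and sum: 9·1 + 14·-2 + 6·1 + 6·1 + 5·-2 + 2·1 + 19·-1 + 14·1.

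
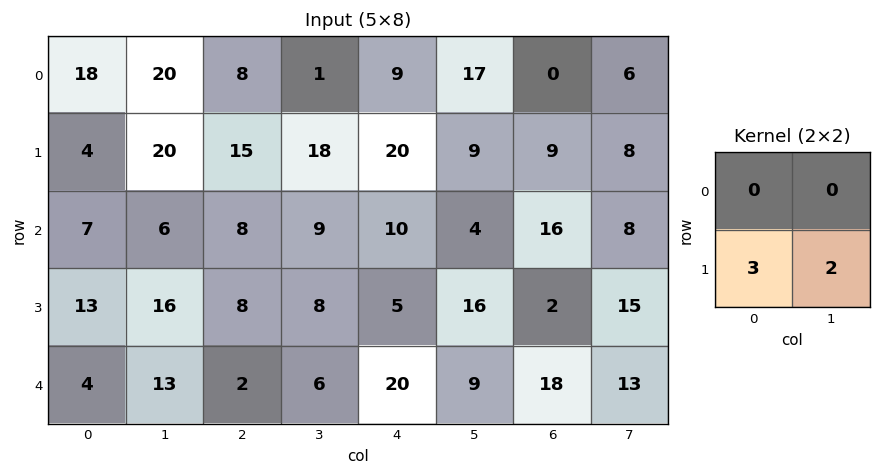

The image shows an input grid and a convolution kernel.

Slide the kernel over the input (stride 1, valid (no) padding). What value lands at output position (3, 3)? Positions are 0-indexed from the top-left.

The receptive field on the input at this output position is [8 5 / 6 20]. Elementwise product with the kernel and sum: 6·3 + 20·2.

58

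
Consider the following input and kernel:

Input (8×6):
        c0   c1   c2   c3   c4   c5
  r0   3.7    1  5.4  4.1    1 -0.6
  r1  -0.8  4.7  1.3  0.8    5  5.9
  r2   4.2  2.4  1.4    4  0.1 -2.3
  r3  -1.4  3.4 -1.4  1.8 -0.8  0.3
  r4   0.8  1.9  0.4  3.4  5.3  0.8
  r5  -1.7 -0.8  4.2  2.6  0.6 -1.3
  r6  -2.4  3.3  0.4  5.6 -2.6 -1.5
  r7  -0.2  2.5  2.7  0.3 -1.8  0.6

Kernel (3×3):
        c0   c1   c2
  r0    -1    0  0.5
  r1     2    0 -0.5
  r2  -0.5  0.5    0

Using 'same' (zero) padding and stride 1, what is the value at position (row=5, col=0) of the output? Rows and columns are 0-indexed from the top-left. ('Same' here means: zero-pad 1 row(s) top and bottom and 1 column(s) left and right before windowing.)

0.15

The receptive field on the zero-padded input at this output position is [0 0.8 1.9 / 0 -1.7 -0.8 / 0 -2.4 3.3]. Elementwise product with the kernel and sum: 0·-1 + 1.9·0.5 + 0·2 + -0.8·-0.5 + 0·-0.5 + -2.4·0.5.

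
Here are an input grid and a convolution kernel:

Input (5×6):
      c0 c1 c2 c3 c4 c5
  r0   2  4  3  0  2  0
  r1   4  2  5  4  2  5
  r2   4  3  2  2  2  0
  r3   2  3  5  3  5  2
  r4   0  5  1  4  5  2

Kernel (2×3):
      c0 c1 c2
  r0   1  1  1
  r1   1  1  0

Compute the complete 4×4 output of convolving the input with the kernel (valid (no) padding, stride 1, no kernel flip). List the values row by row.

Output[0,0]: The receptive field on the input at this output position is [2 4 3 / 4 2 5]. Elementwise product with the kernel and sum: 2·1 + 4·1 + 3·1 + 4·1 + 2·1.

15 14 14 8
18 16 15 15
14 15 14 12
15 17 18 19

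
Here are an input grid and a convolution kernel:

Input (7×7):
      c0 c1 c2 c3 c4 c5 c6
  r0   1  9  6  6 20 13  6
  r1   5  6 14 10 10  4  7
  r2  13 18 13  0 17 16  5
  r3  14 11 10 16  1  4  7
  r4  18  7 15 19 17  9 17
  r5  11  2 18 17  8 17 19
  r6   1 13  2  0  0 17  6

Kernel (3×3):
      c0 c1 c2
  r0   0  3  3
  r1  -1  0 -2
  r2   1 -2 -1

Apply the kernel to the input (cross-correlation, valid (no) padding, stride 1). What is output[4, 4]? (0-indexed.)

-8

The receptive field on the input at this output position is [17 9 17 / 8 17 19 / 0 17 6]. Elementwise product with the kernel and sum: 9·3 + 17·3 + 8·-1 + 19·-2 + 0·1 + 17·-2 + 6·-1.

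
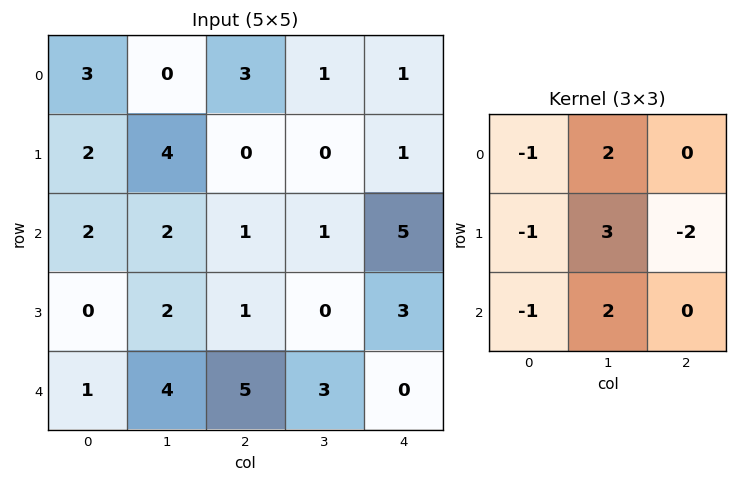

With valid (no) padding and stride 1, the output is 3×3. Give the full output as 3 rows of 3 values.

9 2 -2
12 -5 -9
13 7 -5

Output[0,0]: The receptive field on the input at this output position is [3 0 3 / 2 4 0 / 2 2 1]. Elementwise product with the kernel and sum: 3·-1 + 0·2 + 2·-1 + 4·3 + 0·-2 + 2·-1 + 2·2.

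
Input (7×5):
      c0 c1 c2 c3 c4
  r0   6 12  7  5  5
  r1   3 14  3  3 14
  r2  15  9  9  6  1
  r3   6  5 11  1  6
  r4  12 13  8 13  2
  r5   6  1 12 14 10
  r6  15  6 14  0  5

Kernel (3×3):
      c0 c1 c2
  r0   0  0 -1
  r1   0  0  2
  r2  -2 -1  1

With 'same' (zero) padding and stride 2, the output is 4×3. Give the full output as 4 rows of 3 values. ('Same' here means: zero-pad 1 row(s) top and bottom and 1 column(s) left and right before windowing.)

Output[0,0]: The receptive field on the zero-padded input at this output position is [0 0 0 / 0 6 12 / 0 3 14]. Elementwise product with the kernel and sum: 0·-1 + 12·2 + 0·-2 + 3·-1 + 14·1.

35 -18 -20
3 -11 -8
16 25 -38
11 -14 0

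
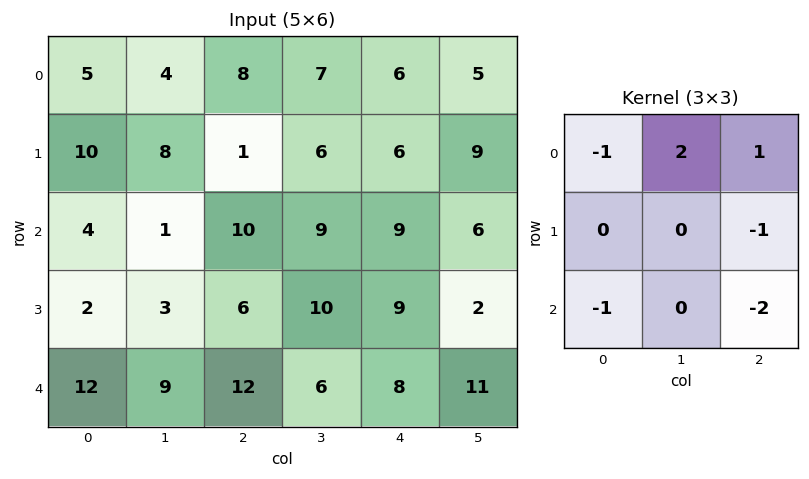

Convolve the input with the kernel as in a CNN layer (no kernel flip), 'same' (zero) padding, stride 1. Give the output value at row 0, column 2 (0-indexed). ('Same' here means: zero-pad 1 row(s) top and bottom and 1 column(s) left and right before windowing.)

-27

The receptive field on the zero-padded input at this output position is [0 0 0 / 4 8 7 / 8 1 6]. Elementwise product with the kernel and sum: 0·-1 + 0·2 + 0·1 + 7·-1 + 8·-1 + 6·-2.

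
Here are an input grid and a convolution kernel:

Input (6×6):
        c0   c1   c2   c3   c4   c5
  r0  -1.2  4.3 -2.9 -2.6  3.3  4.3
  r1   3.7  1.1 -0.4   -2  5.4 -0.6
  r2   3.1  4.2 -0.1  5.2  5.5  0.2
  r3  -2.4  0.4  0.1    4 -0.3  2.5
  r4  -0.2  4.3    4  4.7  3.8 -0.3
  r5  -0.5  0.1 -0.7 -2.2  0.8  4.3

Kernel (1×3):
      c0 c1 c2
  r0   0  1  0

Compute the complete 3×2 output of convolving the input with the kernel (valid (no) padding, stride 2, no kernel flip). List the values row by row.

4.3 -2.6
4.2 5.2
4.3 4.7

Output[0,0]: The receptive field on the input at this output position is [-1.2 4.3 -2.9]. Elementwise product with the kernel and sum: 4.3·1.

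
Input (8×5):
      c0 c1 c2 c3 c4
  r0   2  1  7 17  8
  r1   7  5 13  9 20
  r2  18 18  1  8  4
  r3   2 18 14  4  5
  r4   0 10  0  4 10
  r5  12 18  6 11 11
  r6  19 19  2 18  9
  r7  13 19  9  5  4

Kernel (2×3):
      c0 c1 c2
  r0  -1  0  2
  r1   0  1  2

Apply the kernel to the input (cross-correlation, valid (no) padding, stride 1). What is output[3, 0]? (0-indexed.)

36

The receptive field on the input at this output position is [2 18 14 / 0 10 0]. Elementwise product with the kernel and sum: 2·-1 + 14·2 + 10·1 + 0·2.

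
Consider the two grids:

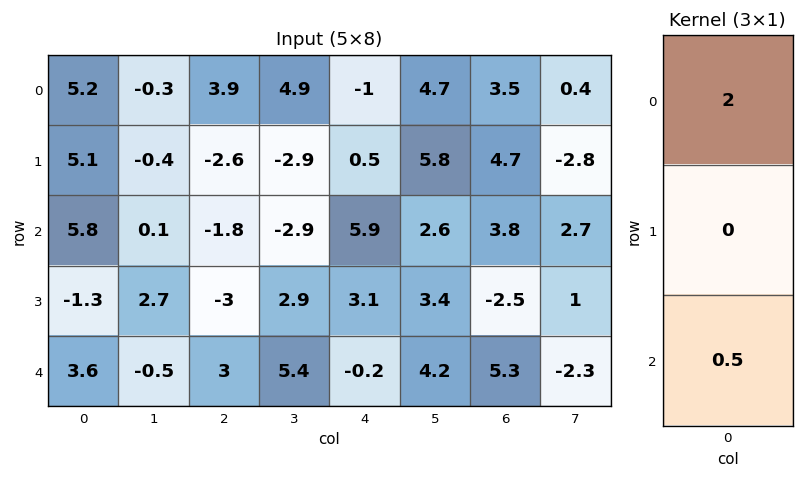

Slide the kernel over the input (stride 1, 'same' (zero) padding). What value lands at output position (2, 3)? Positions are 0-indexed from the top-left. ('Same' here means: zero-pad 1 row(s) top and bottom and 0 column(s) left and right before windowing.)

-4.35

The receptive field on the zero-padded input at this output position is [-2.9 / -2.9 / 2.9]. Elementwise product with the kernel and sum: -2.9·2 + 2.9·0.5.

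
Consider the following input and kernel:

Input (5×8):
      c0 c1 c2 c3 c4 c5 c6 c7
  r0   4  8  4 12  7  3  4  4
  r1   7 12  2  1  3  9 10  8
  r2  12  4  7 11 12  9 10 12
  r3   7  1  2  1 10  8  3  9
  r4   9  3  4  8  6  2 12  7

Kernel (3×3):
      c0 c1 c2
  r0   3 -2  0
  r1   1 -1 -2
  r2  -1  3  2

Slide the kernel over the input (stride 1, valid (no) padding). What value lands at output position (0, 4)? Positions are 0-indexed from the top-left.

24

The receptive field on the input at this output position is [7 3 4 / 3 9 10 / 12 9 10]. Elementwise product with the kernel and sum: 7·3 + 3·-2 + 3·1 + 9·-1 + 10·-2 + 12·-1 + 9·3 + 10·2.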